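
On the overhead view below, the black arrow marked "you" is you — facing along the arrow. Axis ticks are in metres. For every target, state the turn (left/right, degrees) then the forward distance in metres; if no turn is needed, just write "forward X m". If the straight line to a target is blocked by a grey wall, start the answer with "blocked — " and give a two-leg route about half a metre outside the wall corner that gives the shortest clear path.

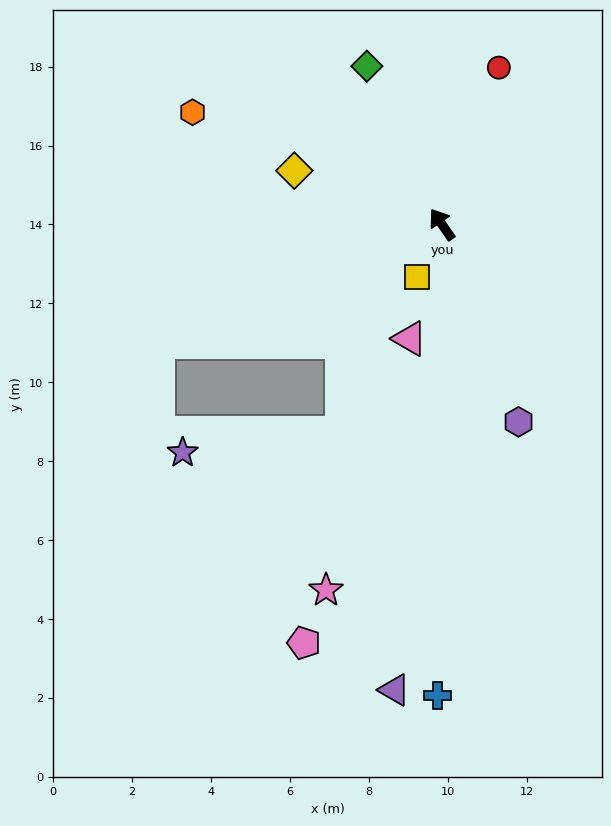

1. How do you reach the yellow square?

turn left 120°, forward 1.5 m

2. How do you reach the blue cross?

turn left 145°, forward 11.9 m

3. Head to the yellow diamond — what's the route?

turn left 35°, forward 4.0 m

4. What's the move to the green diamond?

turn right 9°, forward 4.4 m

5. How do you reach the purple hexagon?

turn left 167°, forward 5.4 m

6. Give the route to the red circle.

turn right 55°, forward 4.2 m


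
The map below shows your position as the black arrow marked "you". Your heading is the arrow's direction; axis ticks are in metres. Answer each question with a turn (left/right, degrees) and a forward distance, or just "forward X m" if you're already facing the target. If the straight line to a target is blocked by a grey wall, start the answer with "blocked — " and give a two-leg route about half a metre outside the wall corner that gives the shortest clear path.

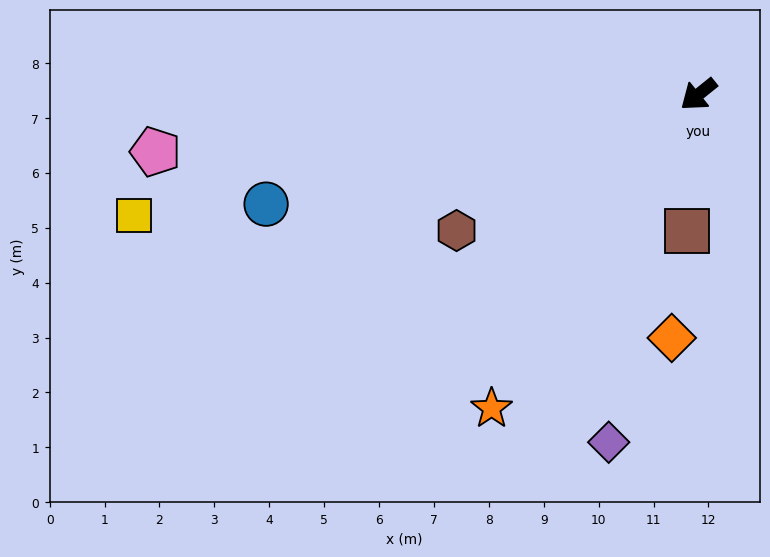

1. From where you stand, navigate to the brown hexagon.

turn right 10°, forward 5.1 m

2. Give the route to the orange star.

turn left 18°, forward 6.8 m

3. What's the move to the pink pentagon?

turn right 33°, forward 9.9 m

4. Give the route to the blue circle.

turn right 25°, forward 8.1 m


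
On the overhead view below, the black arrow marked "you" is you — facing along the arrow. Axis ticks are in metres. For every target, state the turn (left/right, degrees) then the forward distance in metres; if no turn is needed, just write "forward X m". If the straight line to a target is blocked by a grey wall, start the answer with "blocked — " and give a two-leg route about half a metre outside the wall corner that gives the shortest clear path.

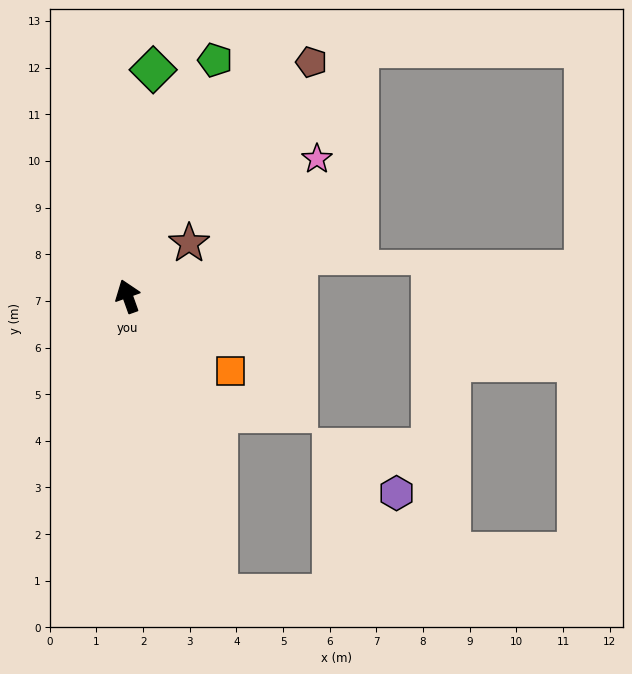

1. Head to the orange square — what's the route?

turn right 146°, forward 2.7 m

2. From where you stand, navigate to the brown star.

turn right 69°, forward 1.7 m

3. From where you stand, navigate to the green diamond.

turn right 26°, forward 4.9 m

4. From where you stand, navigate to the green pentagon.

turn right 40°, forward 5.4 m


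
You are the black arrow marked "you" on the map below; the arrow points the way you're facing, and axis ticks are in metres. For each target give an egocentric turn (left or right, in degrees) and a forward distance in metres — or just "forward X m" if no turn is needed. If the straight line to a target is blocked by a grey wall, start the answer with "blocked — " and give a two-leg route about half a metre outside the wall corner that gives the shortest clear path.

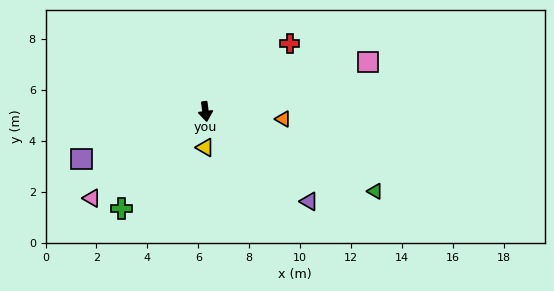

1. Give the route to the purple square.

turn right 76°, forward 5.2 m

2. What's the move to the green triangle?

turn left 57°, forward 7.4 m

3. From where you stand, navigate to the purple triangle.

turn left 42°, forward 5.4 m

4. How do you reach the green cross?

turn right 48°, forward 5.0 m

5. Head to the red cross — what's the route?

turn left 122°, forward 4.3 m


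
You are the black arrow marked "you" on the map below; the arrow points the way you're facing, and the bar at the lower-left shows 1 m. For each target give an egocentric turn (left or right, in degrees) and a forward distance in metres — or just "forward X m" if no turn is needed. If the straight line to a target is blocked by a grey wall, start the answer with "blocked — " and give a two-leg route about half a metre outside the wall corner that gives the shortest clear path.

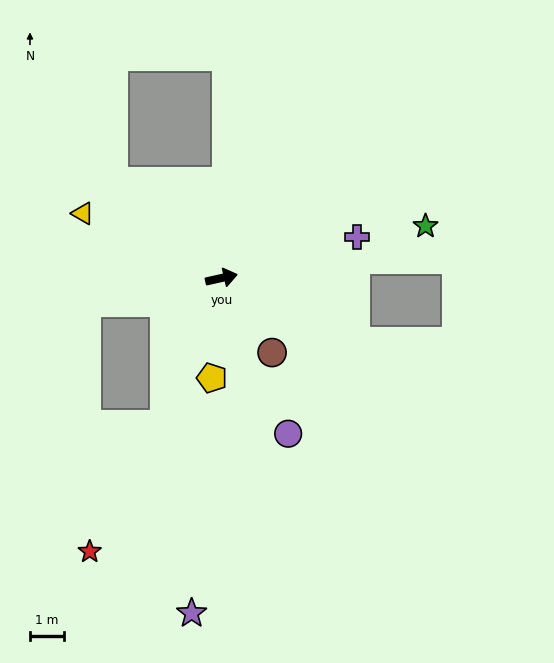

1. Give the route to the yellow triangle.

turn left 142°, forward 4.5 m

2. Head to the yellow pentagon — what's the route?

turn right 108°, forward 3.0 m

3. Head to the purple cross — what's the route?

turn left 4°, forward 4.2 m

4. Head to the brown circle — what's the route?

turn right 68°, forward 2.7 m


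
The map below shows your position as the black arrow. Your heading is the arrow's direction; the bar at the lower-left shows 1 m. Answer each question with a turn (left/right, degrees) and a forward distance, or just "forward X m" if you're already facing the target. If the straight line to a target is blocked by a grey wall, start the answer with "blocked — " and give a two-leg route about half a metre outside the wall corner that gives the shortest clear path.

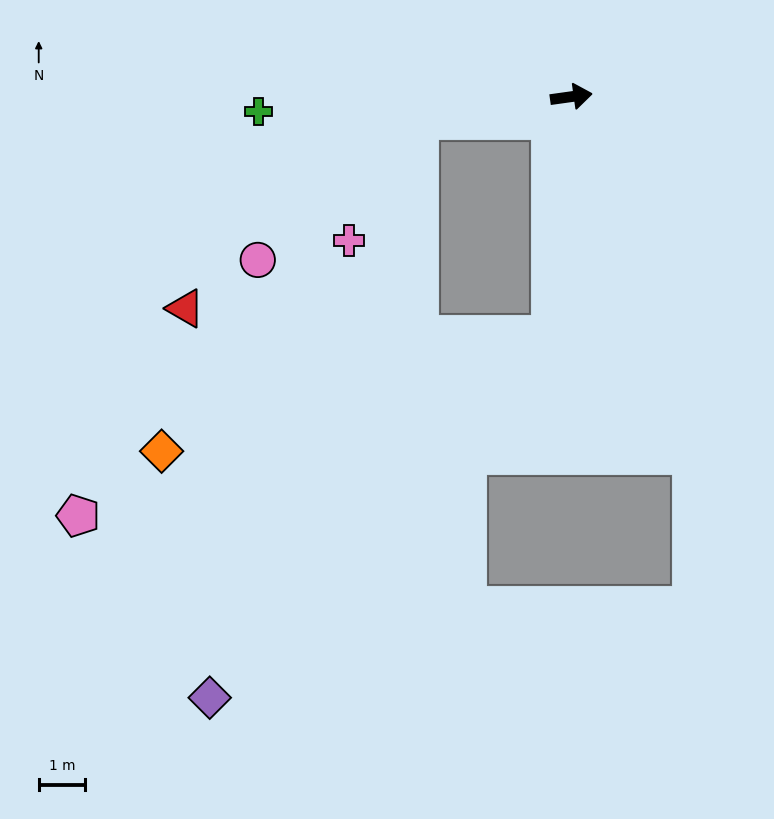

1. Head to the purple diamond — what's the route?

blocked — turn right 103°, forward 5.2 m, then turn right 38°, forward 10.8 m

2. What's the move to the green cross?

turn left 175°, forward 6.8 m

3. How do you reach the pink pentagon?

blocked — turn right 103°, forward 5.2 m, then turn right 64°, forward 10.9 m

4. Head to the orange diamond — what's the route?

blocked — turn right 103°, forward 5.2 m, then turn right 68°, forward 8.8 m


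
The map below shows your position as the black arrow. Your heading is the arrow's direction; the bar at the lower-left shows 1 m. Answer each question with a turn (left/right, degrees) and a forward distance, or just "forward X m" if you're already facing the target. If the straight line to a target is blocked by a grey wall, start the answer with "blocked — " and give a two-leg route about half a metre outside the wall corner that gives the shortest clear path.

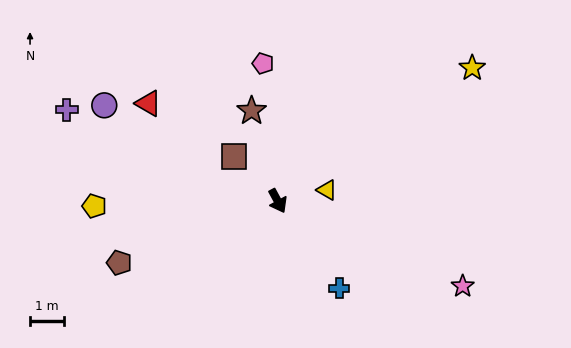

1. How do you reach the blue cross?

turn left 7°, forward 3.2 m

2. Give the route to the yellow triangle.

turn left 74°, forward 1.5 m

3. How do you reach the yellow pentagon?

turn right 117°, forward 5.4 m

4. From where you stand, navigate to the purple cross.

turn right 142°, forward 6.8 m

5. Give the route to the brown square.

turn right 164°, forward 1.8 m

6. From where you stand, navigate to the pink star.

turn left 37°, forward 6.0 m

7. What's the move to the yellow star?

turn left 96°, forward 7.0 m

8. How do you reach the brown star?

turn left 168°, forward 2.8 m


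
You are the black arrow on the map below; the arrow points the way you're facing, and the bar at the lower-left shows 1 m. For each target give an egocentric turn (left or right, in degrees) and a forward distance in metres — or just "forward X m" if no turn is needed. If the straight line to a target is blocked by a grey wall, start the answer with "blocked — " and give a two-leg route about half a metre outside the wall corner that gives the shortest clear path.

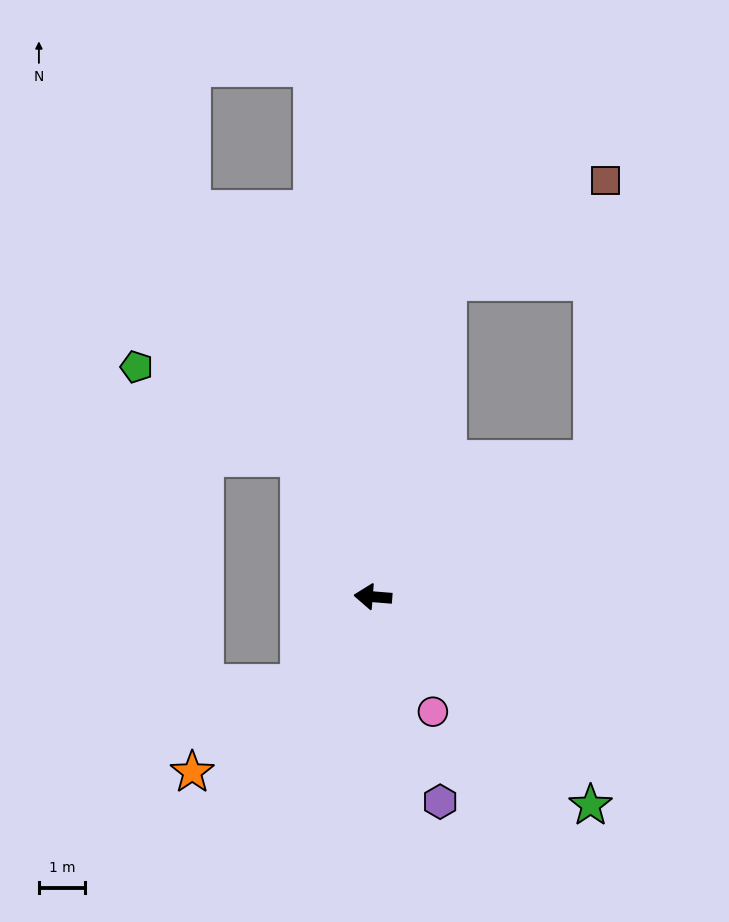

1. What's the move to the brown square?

blocked — turn right 99°, forward 7.0 m, then turn right 44°, forward 4.0 m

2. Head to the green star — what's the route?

turn left 141°, forward 6.5 m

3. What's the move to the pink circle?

turn left 122°, forward 2.8 m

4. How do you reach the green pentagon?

blocked — turn right 58°, forward 3.4 m, then turn left 34°, forward 4.0 m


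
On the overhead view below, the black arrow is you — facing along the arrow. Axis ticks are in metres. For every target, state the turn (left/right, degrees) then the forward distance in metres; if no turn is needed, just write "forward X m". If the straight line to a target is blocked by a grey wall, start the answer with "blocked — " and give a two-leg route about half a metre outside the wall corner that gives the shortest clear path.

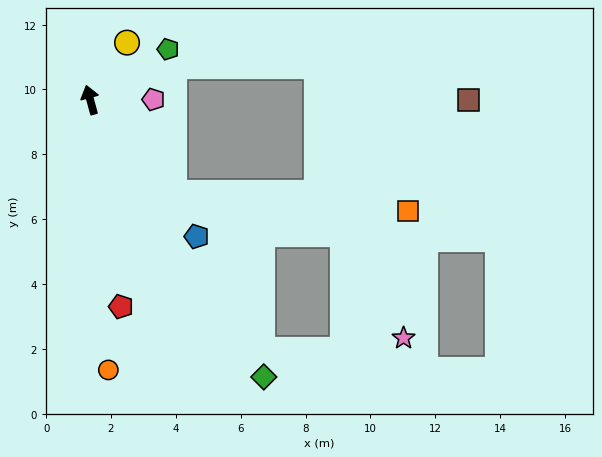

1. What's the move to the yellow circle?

turn right 48°, forward 2.1 m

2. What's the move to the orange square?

blocked — turn right 153°, forward 3.9 m, then turn left 44°, forward 7.2 m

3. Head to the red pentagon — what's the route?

turn left 173°, forward 6.4 m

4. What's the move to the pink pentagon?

turn right 105°, forward 2.0 m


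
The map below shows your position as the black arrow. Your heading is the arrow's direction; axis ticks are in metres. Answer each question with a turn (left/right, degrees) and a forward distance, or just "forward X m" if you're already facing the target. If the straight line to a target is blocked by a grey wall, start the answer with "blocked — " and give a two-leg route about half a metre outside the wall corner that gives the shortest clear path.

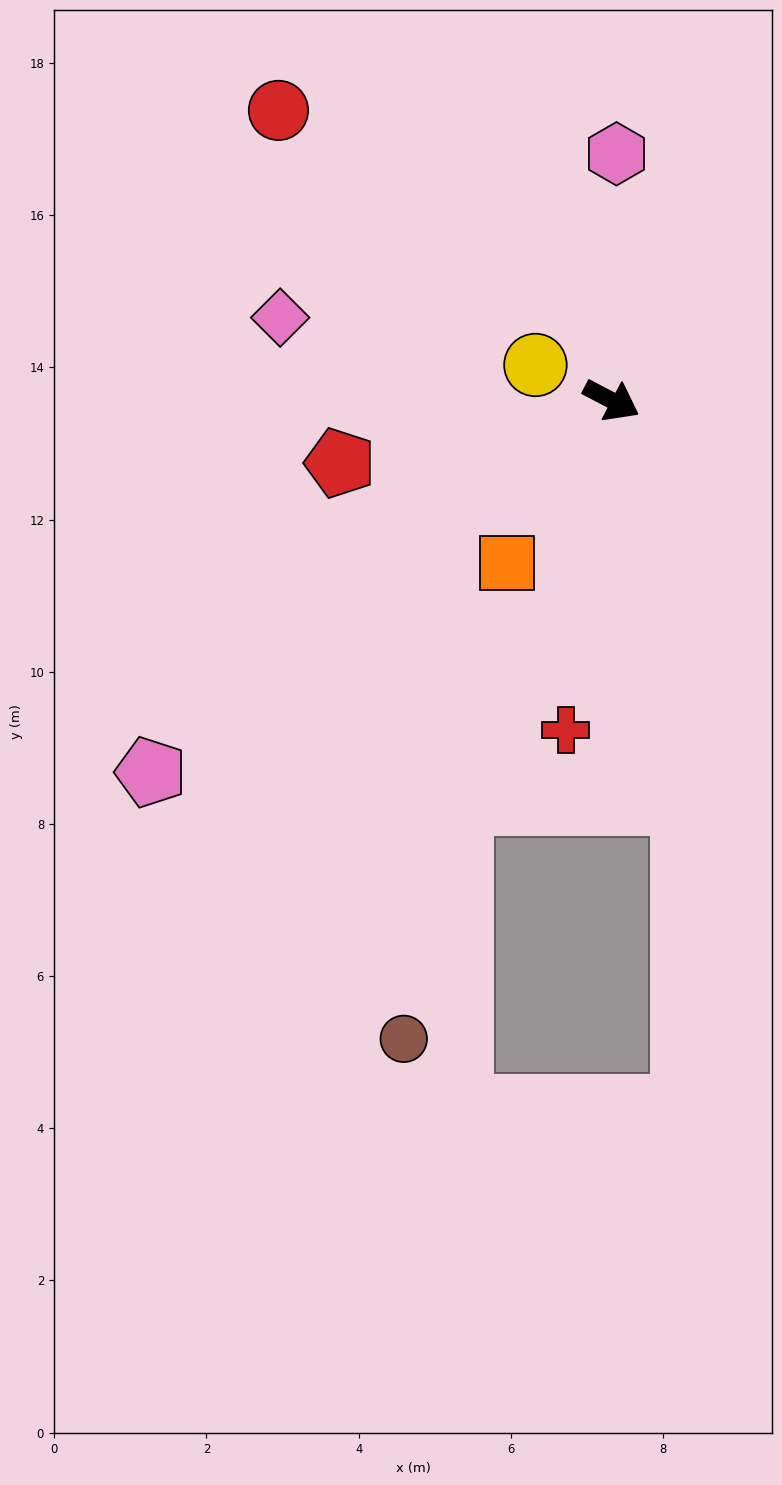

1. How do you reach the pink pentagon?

turn right 113°, forward 7.8 m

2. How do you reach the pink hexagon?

turn left 117°, forward 3.2 m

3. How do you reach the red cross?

turn right 70°, forward 4.4 m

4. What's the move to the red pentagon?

turn right 139°, forward 3.7 m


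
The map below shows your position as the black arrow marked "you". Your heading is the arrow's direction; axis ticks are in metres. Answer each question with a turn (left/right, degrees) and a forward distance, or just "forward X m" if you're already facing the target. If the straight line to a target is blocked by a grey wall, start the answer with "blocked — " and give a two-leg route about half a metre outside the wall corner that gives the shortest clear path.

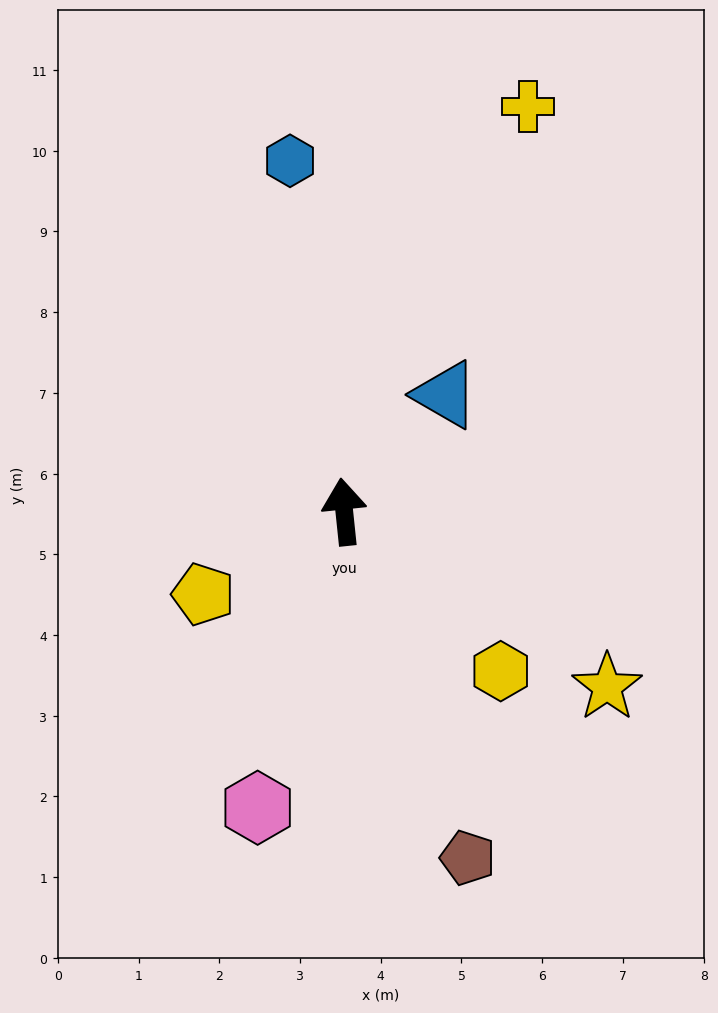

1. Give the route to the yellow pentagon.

turn left 114°, forward 2.0 m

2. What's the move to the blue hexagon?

turn left 3°, forward 4.4 m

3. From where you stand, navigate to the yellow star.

turn right 130°, forward 3.9 m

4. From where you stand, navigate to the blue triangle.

turn right 47°, forward 1.9 m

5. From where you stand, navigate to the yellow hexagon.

turn right 141°, forward 2.8 m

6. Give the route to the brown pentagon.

turn right 166°, forward 4.6 m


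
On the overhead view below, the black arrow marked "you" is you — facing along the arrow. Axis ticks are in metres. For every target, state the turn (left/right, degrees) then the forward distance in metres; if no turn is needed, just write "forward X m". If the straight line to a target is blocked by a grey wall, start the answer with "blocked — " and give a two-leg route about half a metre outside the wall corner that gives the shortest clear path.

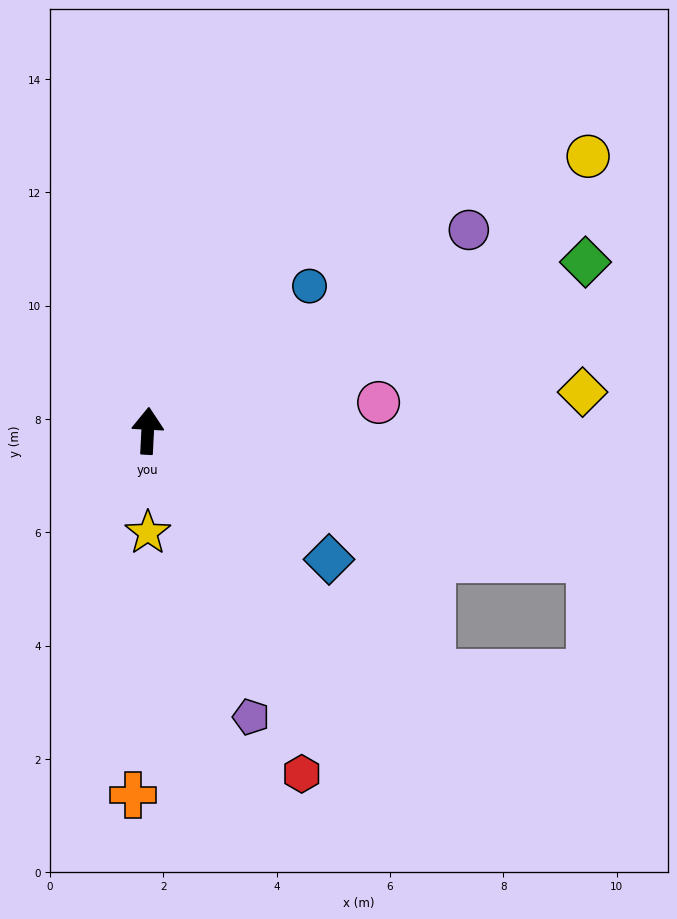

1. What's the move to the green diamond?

turn right 66°, forward 8.3 m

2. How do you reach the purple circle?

turn right 55°, forward 6.7 m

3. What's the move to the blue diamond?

turn right 122°, forward 3.9 m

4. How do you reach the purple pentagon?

turn right 157°, forward 5.4 m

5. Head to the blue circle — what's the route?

turn right 45°, forward 3.8 m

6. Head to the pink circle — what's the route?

turn right 80°, forward 4.1 m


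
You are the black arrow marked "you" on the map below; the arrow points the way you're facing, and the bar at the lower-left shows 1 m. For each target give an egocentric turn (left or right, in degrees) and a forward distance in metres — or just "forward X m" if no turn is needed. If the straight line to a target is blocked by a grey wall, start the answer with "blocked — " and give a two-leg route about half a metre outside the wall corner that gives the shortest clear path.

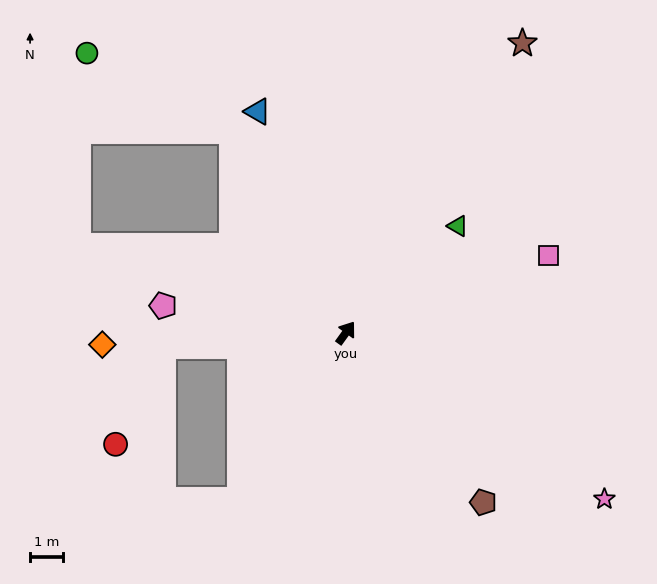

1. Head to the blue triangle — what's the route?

turn left 58°, forward 7.3 m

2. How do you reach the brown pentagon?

turn right 105°, forward 6.7 m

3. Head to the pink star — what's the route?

turn right 87°, forward 9.4 m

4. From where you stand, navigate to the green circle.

blocked — turn left 65°, forward 7.1 m, then turn left 33°, forward 5.1 m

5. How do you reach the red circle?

blocked — turn left 130°, forward 5.6 m, then turn left 60°, forward 3.4 m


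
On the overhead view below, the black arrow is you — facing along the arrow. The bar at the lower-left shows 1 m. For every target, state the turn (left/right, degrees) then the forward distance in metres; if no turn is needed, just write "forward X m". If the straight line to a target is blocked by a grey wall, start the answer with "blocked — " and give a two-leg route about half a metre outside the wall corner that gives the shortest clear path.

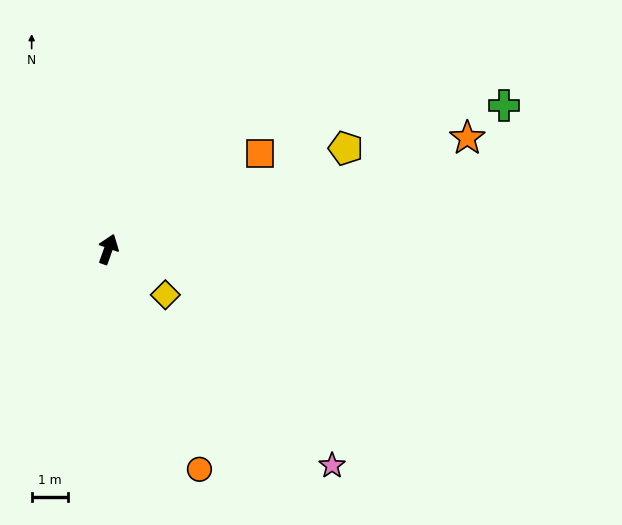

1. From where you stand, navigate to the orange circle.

turn right 138°, forward 6.5 m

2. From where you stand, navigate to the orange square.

turn right 38°, forward 4.9 m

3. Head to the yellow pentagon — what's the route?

turn right 47°, forward 7.1 m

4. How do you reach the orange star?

turn right 53°, forward 10.3 m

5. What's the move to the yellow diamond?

turn right 109°, forward 2.0 m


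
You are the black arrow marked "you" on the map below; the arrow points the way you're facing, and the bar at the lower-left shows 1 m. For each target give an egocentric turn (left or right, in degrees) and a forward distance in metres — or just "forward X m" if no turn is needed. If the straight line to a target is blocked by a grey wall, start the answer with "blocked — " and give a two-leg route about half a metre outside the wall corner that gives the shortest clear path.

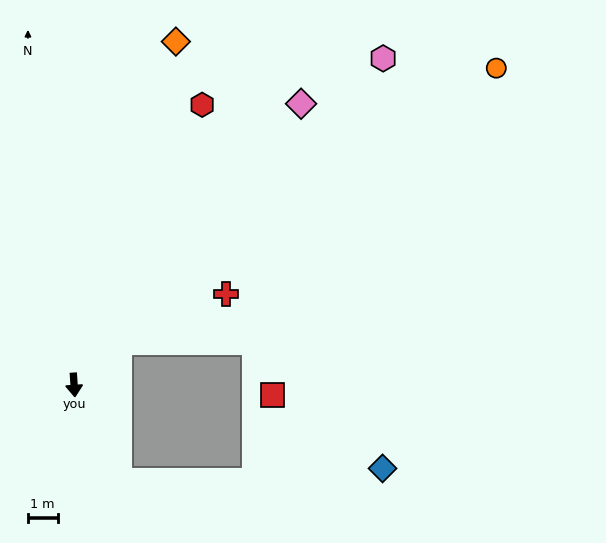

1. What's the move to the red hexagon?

turn left 152°, forward 10.4 m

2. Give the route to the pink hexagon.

turn left 133°, forward 15.2 m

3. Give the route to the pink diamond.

turn left 137°, forward 12.2 m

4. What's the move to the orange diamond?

turn left 160°, forward 12.1 m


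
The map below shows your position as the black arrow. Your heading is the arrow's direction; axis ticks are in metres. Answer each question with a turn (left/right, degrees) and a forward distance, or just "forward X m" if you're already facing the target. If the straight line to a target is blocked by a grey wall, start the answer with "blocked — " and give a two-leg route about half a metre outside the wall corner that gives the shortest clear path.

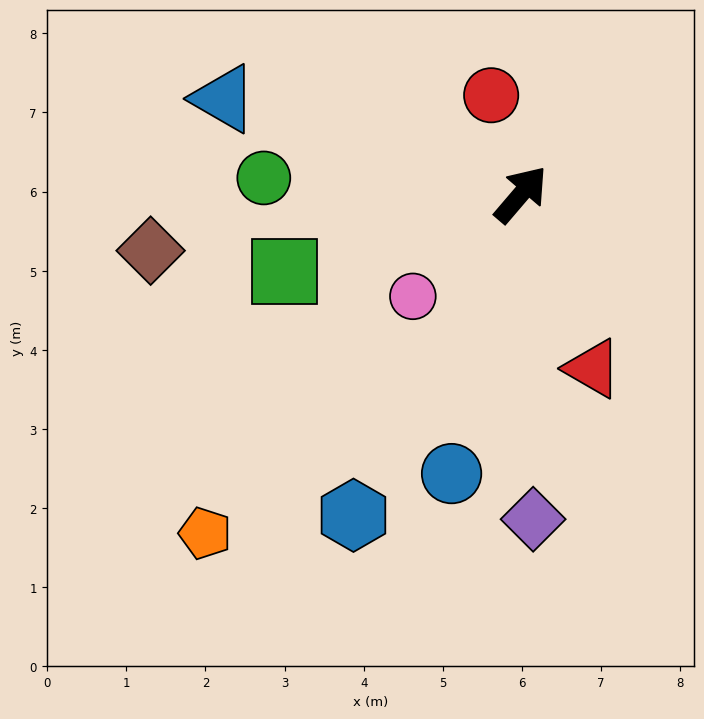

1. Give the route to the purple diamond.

turn right 137°, forward 4.1 m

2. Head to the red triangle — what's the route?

turn right 117°, forward 2.4 m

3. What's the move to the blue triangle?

turn left 113°, forward 3.9 m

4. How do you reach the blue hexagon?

turn right 167°, forward 4.6 m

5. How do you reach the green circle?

turn left 127°, forward 3.3 m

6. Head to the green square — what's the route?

turn left 149°, forward 3.1 m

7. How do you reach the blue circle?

turn right 153°, forward 3.6 m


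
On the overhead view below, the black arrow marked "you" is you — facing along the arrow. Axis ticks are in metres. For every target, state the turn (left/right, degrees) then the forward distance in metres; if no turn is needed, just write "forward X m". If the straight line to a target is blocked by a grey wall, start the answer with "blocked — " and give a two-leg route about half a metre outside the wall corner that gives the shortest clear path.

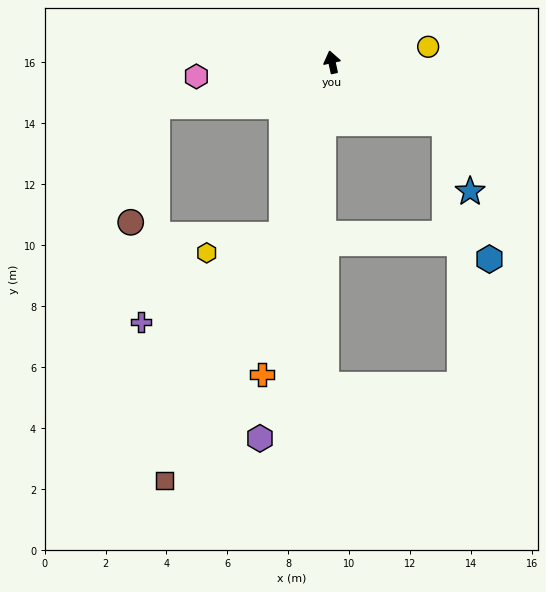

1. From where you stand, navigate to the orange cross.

turn left 155°, forward 10.5 m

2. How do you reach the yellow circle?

turn right 93°, forward 3.2 m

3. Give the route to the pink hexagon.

turn left 84°, forward 4.5 m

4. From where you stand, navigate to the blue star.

blocked — turn right 131°, forward 4.2 m, then turn right 41°, forward 2.4 m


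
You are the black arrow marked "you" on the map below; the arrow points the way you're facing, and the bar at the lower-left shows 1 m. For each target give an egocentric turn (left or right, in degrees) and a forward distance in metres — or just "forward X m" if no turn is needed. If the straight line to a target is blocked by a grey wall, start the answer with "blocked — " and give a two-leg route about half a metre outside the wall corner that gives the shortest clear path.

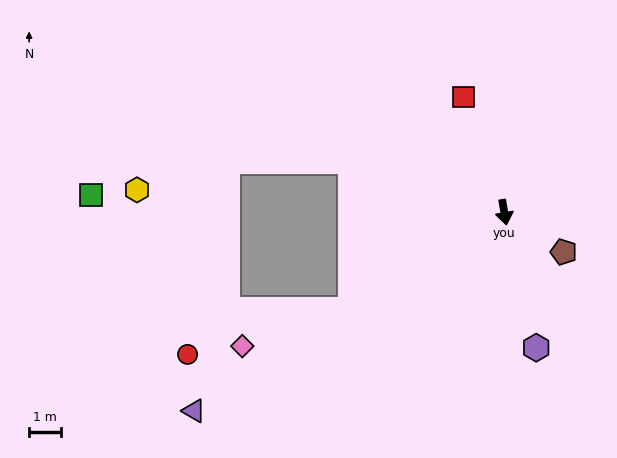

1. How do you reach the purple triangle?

turn right 67°, forward 11.5 m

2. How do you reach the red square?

turn right 170°, forward 3.8 m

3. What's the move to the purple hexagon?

turn left 4°, forward 4.3 m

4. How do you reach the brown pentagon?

turn left 46°, forward 2.2 m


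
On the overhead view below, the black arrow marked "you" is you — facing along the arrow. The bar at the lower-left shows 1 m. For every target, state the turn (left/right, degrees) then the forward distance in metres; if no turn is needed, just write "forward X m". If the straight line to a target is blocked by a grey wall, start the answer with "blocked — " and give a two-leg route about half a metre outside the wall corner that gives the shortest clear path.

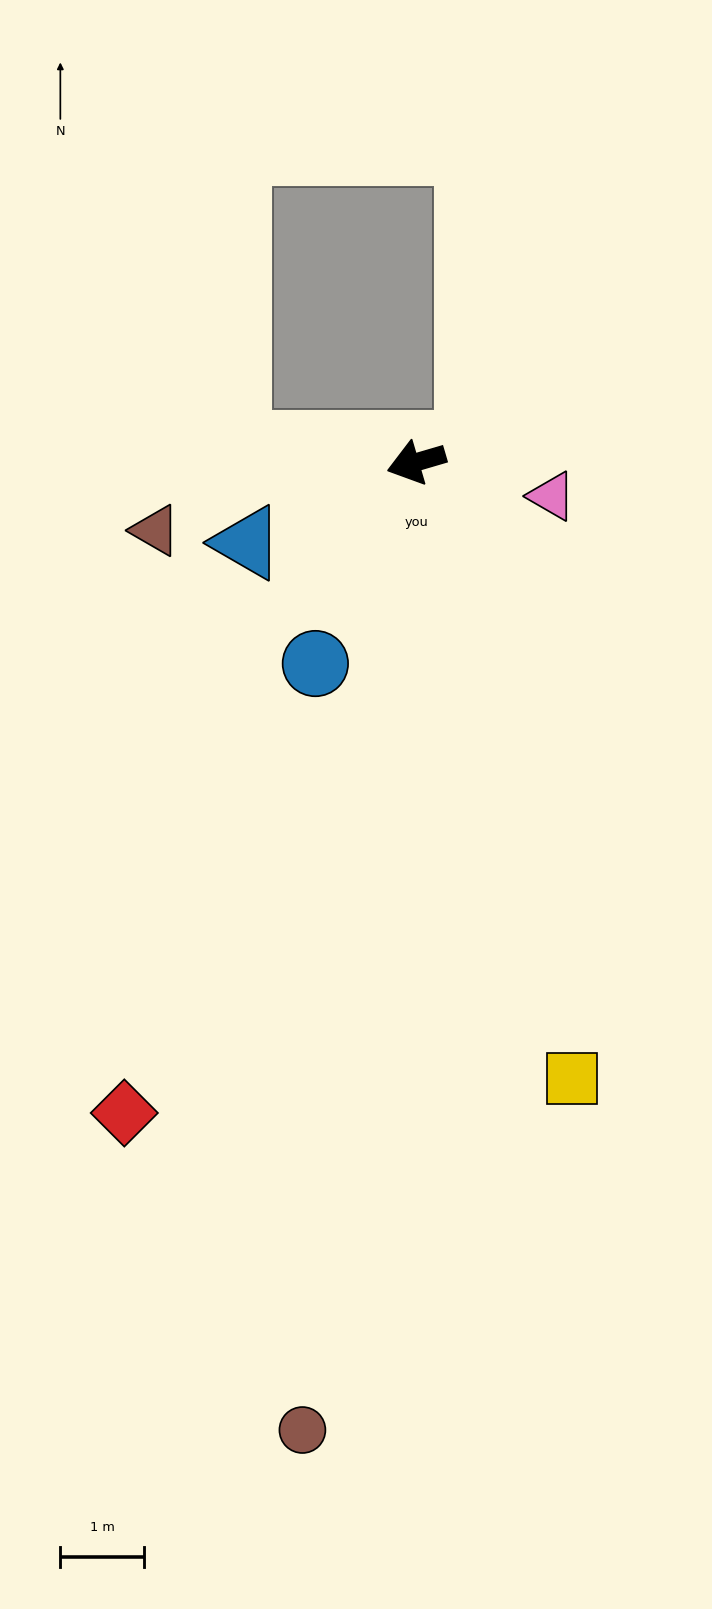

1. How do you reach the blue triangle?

turn left 9°, forward 2.2 m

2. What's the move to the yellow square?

turn left 88°, forward 7.6 m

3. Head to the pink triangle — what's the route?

turn left 150°, forward 1.7 m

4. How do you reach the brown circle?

turn left 67°, forward 11.7 m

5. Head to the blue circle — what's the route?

turn left 47°, forward 2.7 m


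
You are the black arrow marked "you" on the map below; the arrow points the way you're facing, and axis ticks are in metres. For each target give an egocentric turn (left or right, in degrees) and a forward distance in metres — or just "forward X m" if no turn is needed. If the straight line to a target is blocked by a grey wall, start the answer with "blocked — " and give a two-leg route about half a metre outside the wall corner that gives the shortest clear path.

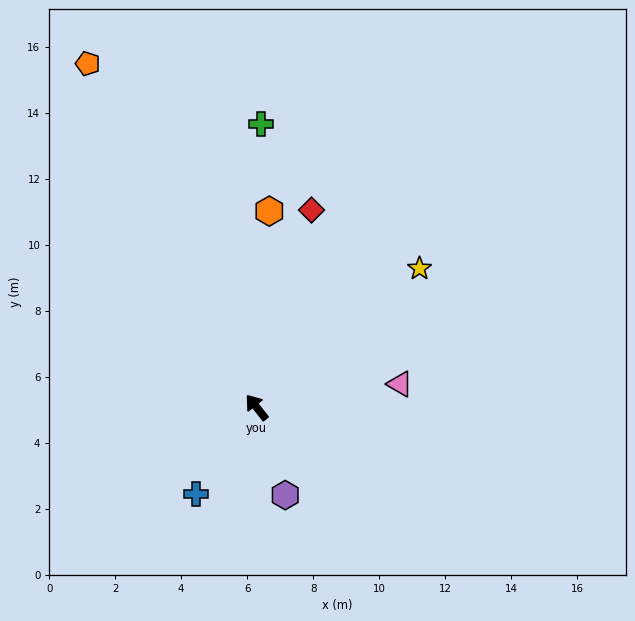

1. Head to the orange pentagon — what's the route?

turn right 12°, forward 11.6 m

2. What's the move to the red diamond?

turn right 54°, forward 6.2 m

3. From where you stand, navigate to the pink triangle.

turn right 119°, forward 4.4 m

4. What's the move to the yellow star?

turn right 88°, forward 6.5 m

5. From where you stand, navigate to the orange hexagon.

turn right 42°, forward 6.0 m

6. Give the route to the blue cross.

turn left 107°, forward 3.2 m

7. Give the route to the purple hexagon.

turn left 160°, forward 2.8 m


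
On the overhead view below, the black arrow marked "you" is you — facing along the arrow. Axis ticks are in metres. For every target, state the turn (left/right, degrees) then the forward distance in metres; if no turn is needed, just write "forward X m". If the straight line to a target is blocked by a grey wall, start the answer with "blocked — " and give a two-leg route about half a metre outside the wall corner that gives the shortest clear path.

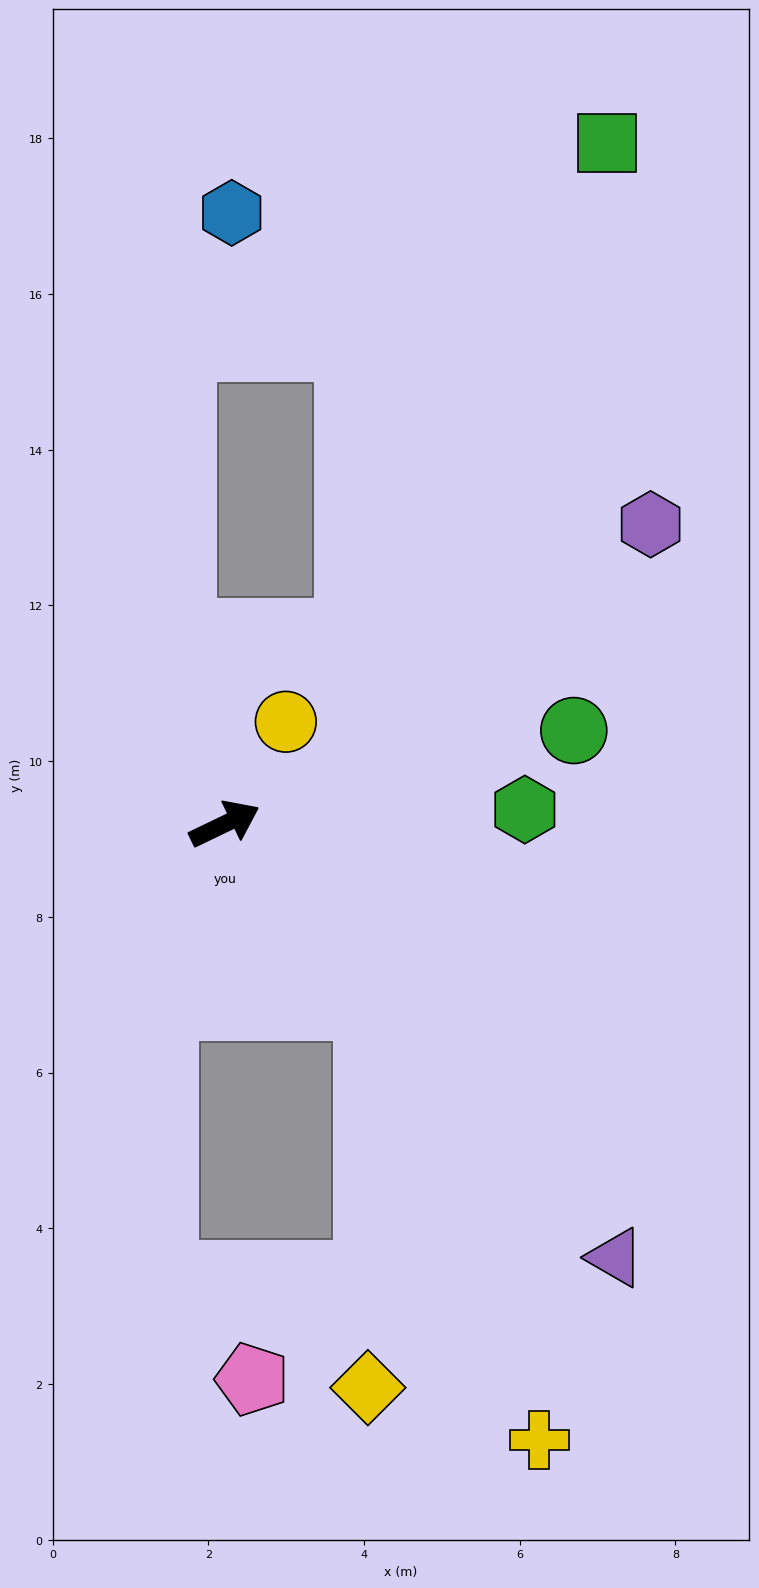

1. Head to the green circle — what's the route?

turn right 11°, forward 4.6 m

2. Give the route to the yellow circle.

turn left 33°, forward 1.5 m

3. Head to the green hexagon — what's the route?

turn right 23°, forward 3.9 m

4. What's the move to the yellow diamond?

blocked — turn right 78°, forward 3.0 m, then turn right 38°, forward 4.9 m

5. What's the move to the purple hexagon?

turn left 9°, forward 6.7 m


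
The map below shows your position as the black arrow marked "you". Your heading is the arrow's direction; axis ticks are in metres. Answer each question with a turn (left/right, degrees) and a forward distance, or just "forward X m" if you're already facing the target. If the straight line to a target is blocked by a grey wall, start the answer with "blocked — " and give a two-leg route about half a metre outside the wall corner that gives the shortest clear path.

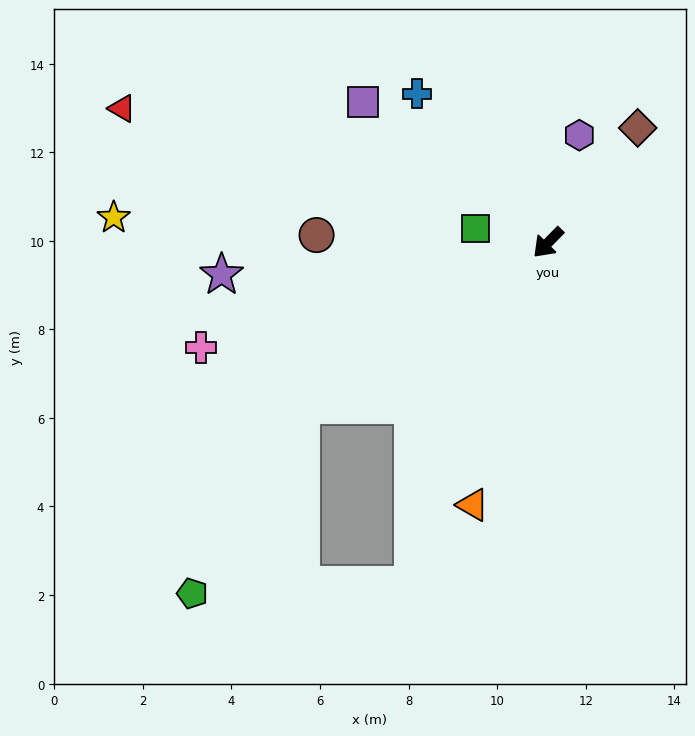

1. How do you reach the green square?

turn right 56°, forward 1.7 m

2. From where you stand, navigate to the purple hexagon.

turn right 152°, forward 2.5 m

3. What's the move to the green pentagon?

blocked — turn right 12°, forward 6.7 m, then turn left 26°, forward 4.9 m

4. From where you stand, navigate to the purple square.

turn right 83°, forward 5.2 m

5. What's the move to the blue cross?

turn right 94°, forward 4.5 m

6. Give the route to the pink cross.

turn right 29°, forward 8.2 m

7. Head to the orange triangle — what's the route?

turn left 28°, forward 6.2 m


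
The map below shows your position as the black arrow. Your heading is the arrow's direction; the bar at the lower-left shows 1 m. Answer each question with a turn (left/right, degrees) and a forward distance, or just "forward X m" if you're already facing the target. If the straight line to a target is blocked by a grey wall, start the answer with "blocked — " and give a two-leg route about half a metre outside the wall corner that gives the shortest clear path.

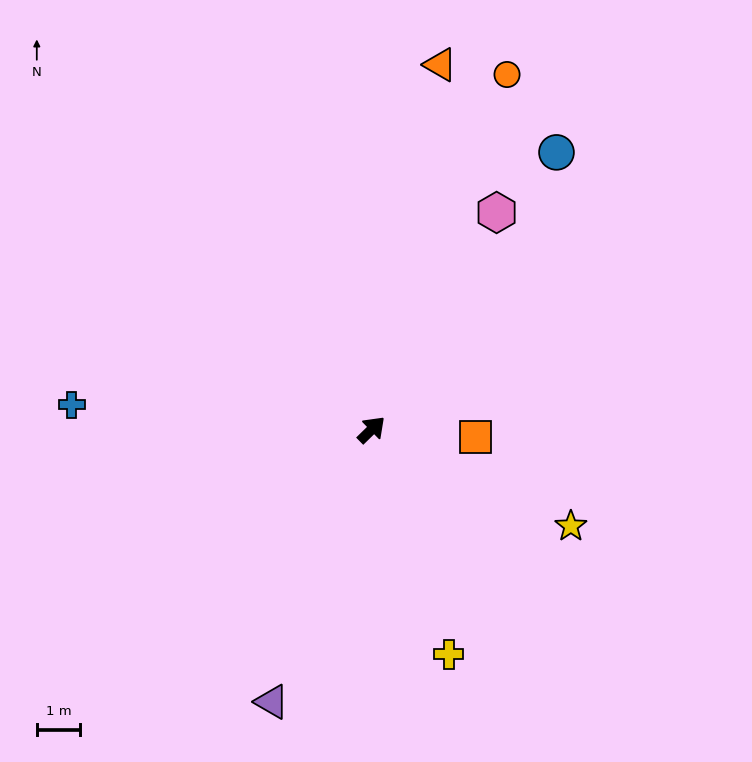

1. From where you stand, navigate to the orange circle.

turn left 25°, forward 8.7 m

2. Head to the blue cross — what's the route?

turn left 131°, forward 6.9 m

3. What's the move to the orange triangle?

turn left 35°, forward 8.5 m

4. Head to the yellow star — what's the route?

turn right 70°, forward 5.1 m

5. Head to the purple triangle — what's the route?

turn right 154°, forward 6.6 m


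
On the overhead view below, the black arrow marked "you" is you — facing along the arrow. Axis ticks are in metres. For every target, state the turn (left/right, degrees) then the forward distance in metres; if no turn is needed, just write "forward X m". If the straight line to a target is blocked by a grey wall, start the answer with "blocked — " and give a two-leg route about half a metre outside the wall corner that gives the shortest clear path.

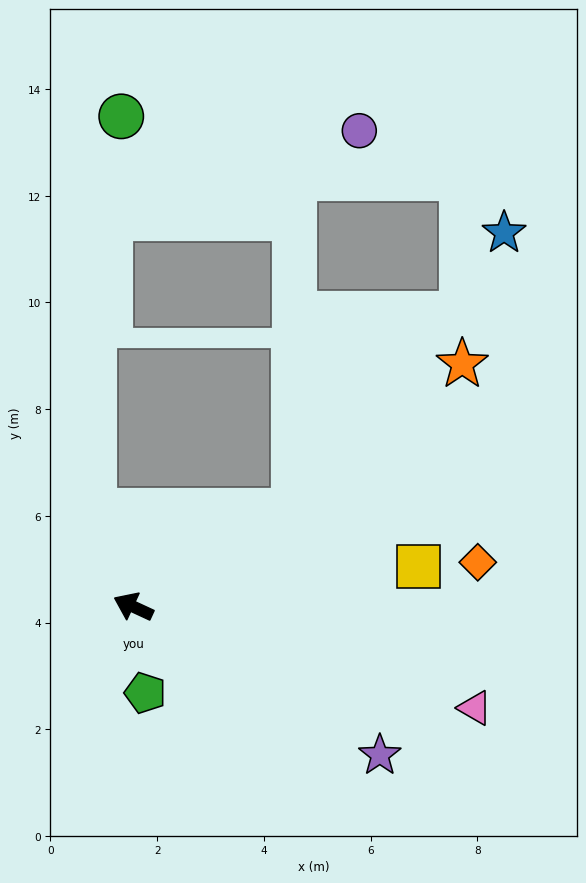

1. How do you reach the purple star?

turn left 174°, forward 5.4 m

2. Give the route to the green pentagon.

turn left 123°, forward 1.6 m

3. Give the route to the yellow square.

turn right 147°, forward 5.4 m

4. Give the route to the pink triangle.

turn right 172°, forward 6.7 m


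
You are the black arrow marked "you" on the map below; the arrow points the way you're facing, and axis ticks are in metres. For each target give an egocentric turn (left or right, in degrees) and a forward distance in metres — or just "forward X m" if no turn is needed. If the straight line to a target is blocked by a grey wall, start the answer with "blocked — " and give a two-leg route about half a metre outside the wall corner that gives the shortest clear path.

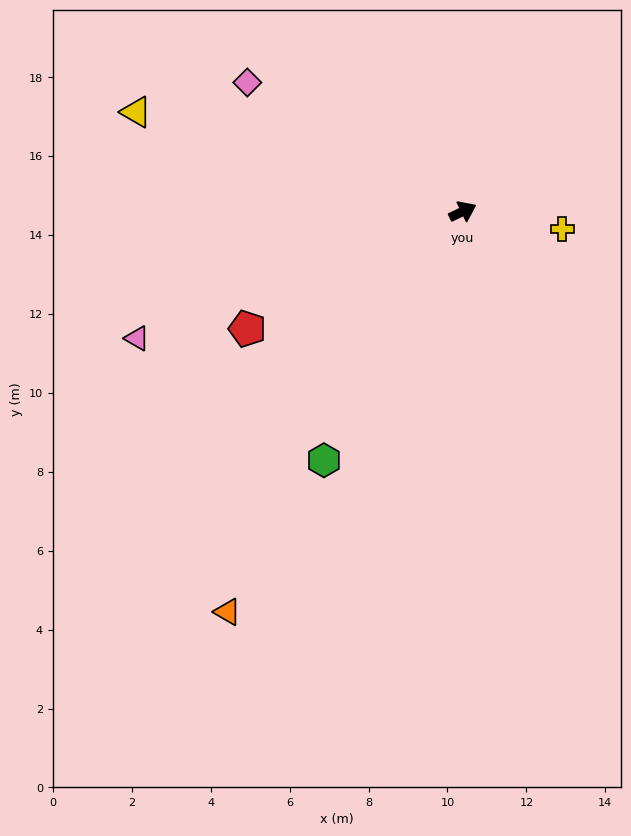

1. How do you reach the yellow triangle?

turn left 137°, forward 8.7 m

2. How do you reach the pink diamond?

turn left 123°, forward 6.4 m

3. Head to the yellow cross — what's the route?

turn right 36°, forward 2.6 m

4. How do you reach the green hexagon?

turn right 145°, forward 7.2 m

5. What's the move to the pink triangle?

turn left 176°, forward 8.9 m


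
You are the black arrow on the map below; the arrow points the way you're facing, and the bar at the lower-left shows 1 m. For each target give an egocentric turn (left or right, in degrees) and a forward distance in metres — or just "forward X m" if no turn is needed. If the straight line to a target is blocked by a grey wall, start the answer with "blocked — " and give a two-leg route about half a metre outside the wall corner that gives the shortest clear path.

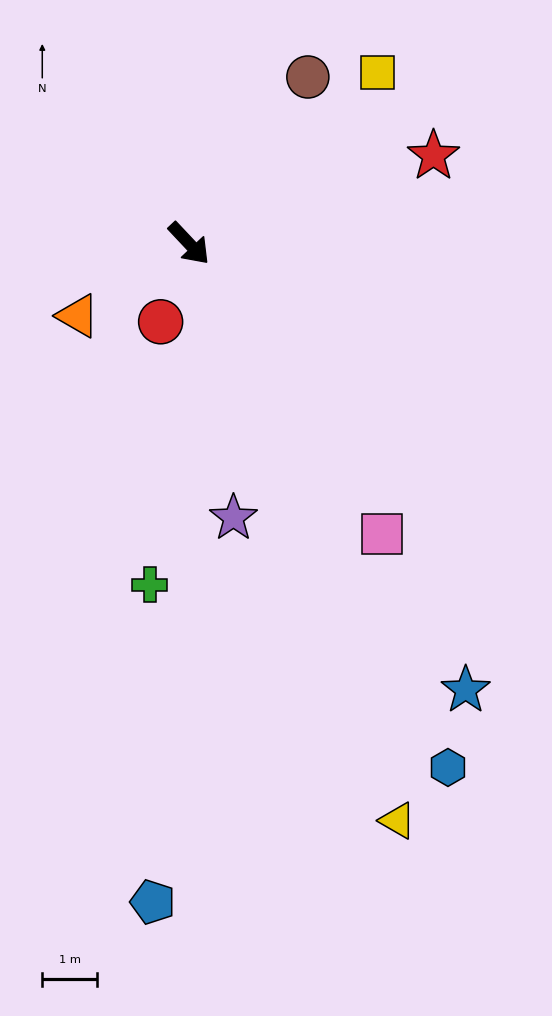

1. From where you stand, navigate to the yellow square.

turn left 89°, forward 4.6 m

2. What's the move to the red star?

turn left 67°, forward 4.7 m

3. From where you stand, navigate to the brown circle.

turn left 101°, forward 3.7 m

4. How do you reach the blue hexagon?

turn right 17°, forward 10.6 m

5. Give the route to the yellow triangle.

turn right 23°, forward 11.1 m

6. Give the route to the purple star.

turn right 34°, forward 5.0 m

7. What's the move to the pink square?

turn right 10°, forward 6.3 m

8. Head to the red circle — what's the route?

turn right 63°, forward 1.5 m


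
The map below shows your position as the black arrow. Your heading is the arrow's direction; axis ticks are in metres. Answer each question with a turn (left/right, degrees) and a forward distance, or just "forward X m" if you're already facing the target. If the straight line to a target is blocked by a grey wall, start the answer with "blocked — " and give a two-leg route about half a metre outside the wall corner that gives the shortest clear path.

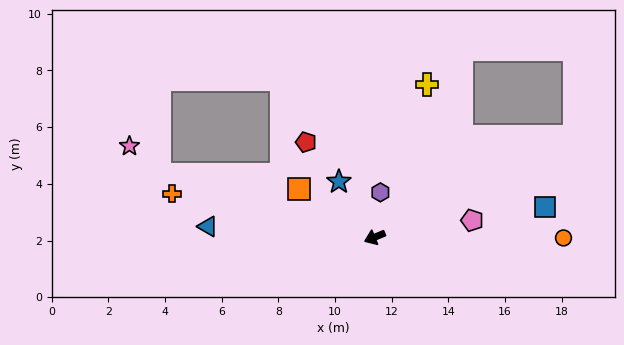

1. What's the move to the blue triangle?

turn right 26°, forward 5.9 m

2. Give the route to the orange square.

turn right 55°, forward 3.2 m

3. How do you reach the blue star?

turn right 80°, forward 2.3 m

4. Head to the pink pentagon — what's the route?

turn left 167°, forward 3.5 m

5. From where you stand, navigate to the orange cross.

turn right 35°, forward 7.3 m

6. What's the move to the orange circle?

turn left 157°, forward 6.7 m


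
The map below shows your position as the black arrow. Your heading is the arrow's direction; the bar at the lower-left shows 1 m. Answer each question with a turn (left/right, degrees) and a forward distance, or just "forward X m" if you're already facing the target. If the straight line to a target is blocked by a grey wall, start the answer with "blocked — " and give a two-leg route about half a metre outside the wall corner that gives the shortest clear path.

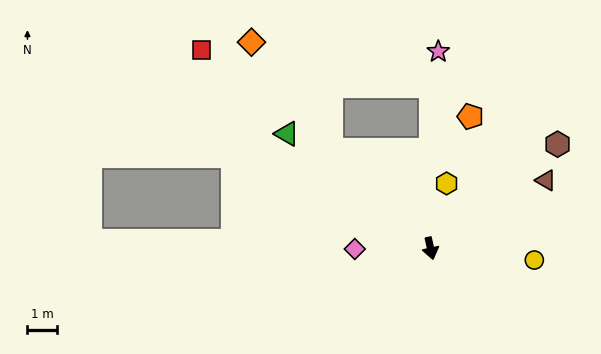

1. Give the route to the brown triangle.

turn left 108°, forward 4.5 m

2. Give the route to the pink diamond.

turn right 102°, forward 2.5 m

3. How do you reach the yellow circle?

turn left 71°, forward 3.5 m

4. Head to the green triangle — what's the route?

turn right 141°, forward 6.1 m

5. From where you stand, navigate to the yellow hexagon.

turn left 154°, forward 2.2 m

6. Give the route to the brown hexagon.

turn left 117°, forward 5.5 m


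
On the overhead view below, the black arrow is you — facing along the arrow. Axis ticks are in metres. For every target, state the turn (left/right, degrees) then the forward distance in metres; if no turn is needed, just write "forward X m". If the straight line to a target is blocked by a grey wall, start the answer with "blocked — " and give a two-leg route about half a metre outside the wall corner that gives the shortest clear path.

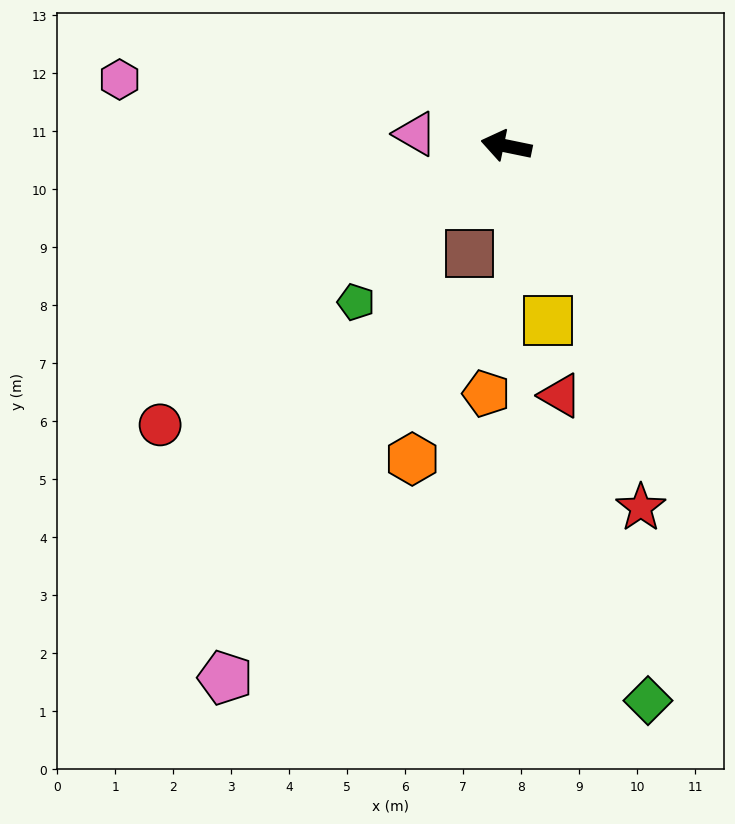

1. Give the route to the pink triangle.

turn left 4°, forward 1.6 m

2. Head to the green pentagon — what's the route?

turn left 58°, forward 3.7 m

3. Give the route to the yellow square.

turn left 115°, forward 3.1 m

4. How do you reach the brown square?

turn left 83°, forward 2.0 m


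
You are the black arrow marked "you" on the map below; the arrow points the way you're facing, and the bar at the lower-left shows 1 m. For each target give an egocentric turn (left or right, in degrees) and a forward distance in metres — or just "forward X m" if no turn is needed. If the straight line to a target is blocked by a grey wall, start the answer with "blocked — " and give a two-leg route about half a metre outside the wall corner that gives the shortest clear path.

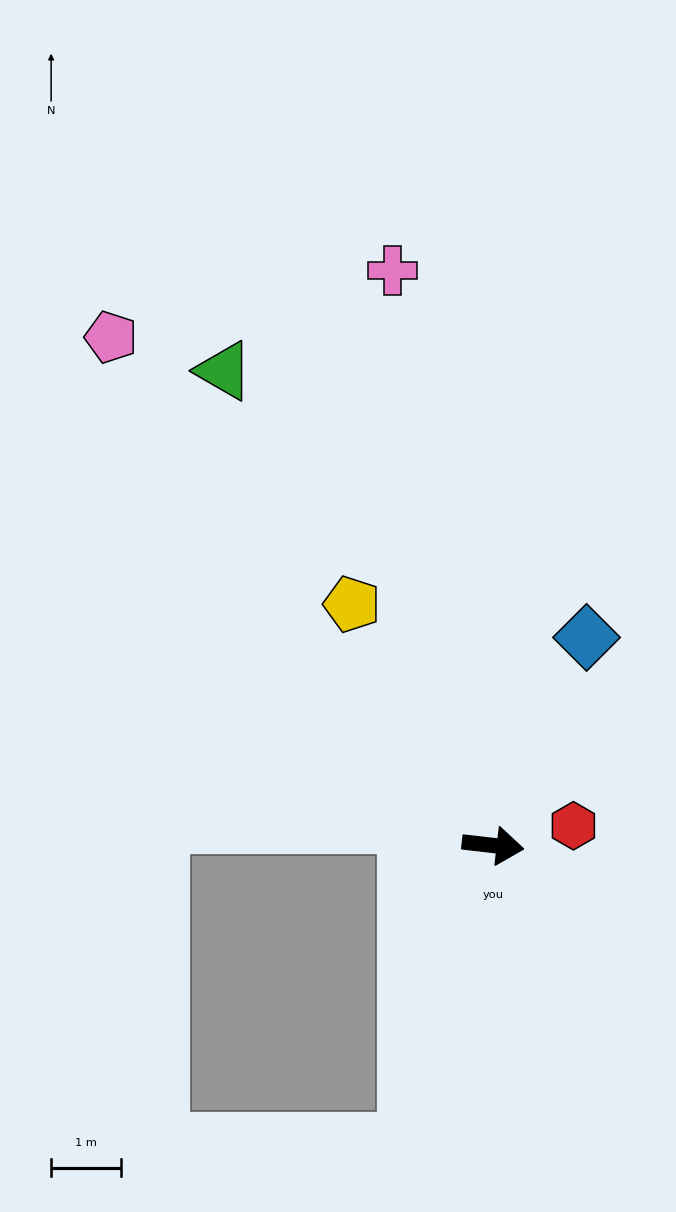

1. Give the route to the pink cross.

turn left 106°, forward 8.3 m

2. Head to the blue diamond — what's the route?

turn left 72°, forward 3.3 m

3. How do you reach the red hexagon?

turn left 20°, forward 1.2 m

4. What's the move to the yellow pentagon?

turn left 127°, forward 4.0 m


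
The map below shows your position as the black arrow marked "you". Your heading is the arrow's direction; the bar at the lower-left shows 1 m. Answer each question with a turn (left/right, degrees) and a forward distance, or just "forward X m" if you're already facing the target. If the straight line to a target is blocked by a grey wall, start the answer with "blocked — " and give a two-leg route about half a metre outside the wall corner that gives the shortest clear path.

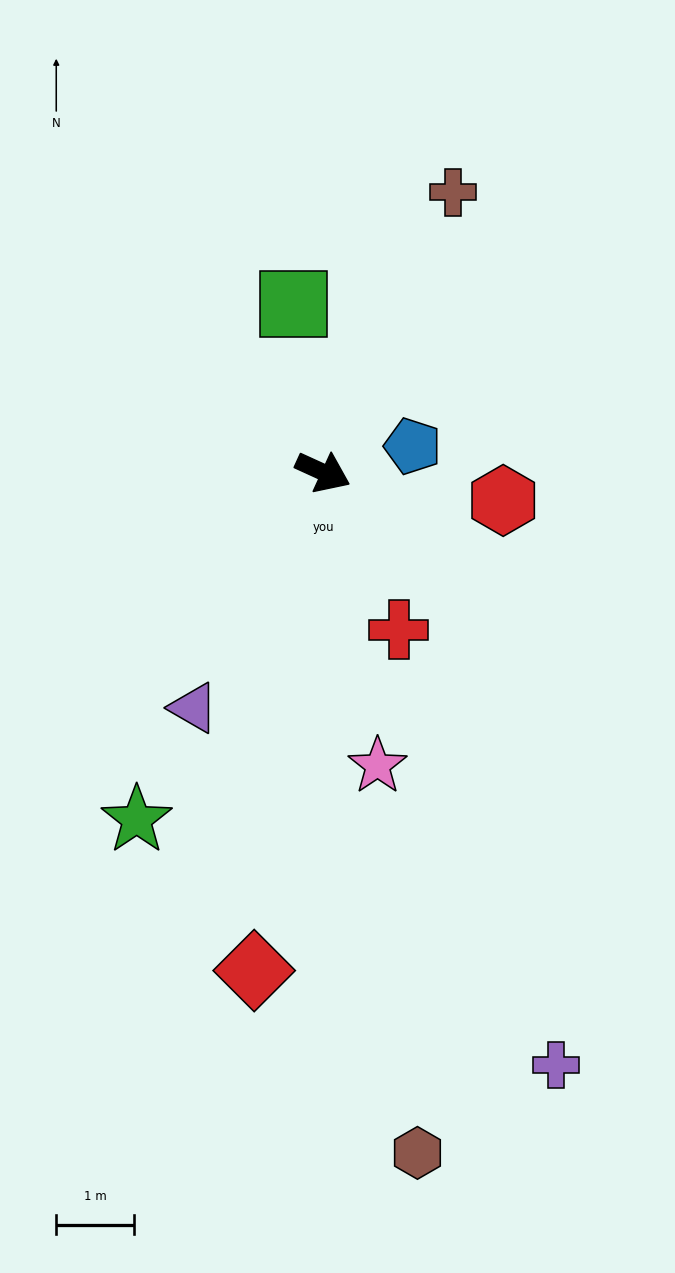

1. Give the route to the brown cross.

turn left 90°, forward 4.0 m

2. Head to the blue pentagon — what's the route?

turn left 41°, forward 1.2 m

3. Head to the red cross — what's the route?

turn right 40°, forward 2.2 m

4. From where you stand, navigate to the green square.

turn left 124°, forward 2.2 m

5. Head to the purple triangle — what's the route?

turn right 94°, forward 3.4 m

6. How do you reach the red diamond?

turn right 73°, forward 6.4 m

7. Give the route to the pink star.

turn right 55°, forward 3.8 m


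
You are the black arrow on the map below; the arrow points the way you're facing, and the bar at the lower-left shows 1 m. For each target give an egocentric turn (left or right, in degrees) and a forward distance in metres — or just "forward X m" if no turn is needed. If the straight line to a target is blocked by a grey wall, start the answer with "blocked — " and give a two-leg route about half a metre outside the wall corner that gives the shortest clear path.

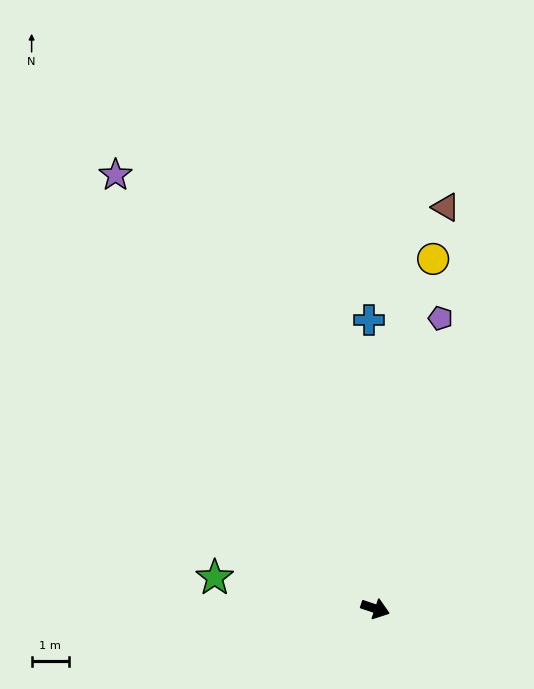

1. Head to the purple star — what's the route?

turn left 139°, forward 13.5 m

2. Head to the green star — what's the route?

turn right 172°, forward 4.4 m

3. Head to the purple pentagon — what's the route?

turn left 96°, forward 7.9 m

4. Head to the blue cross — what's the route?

turn left 110°, forward 7.7 m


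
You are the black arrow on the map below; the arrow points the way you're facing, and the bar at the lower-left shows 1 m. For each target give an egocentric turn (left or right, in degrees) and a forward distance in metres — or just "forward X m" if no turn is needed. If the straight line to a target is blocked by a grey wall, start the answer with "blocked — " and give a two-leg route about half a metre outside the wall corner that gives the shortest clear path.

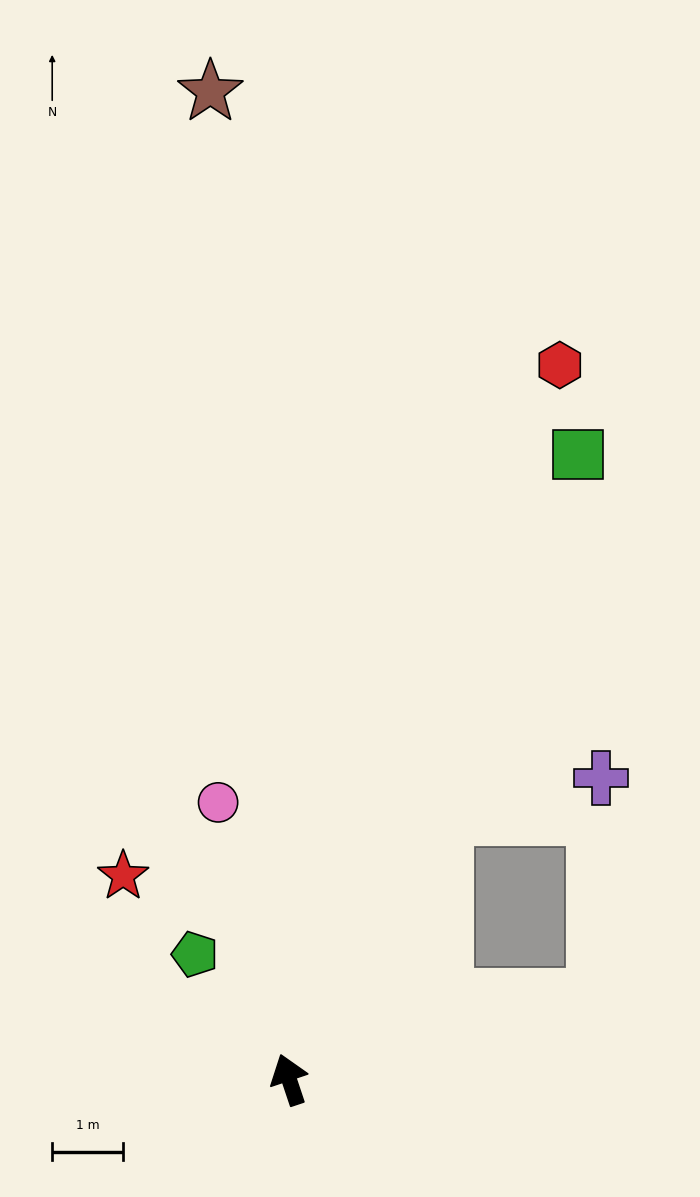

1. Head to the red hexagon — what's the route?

turn right 39°, forward 10.8 m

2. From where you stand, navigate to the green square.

turn right 43°, forward 9.7 m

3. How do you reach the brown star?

turn right 14°, forward 14.0 m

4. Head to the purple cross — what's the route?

blocked — turn right 49°, forward 4.3 m, then turn right 46°, forward 2.3 m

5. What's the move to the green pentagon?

turn left 18°, forward 2.2 m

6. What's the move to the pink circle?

turn right 4°, forward 4.0 m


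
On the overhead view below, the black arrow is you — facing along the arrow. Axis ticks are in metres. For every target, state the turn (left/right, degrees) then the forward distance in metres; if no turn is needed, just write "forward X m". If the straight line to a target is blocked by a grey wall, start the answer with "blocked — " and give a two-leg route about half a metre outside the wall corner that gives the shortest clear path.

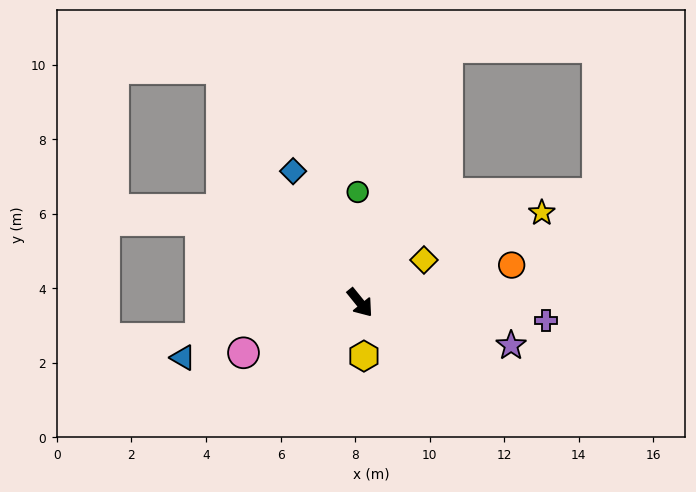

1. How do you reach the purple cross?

turn left 45°, forward 5.0 m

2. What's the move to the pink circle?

turn right 106°, forward 3.4 m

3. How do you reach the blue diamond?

turn left 168°, forward 4.0 m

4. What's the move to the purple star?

turn left 35°, forward 4.2 m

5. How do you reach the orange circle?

turn left 65°, forward 4.2 m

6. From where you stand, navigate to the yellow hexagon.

turn right 35°, forward 1.4 m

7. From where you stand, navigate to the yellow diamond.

turn left 85°, forward 2.1 m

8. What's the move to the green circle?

turn left 142°, forward 3.0 m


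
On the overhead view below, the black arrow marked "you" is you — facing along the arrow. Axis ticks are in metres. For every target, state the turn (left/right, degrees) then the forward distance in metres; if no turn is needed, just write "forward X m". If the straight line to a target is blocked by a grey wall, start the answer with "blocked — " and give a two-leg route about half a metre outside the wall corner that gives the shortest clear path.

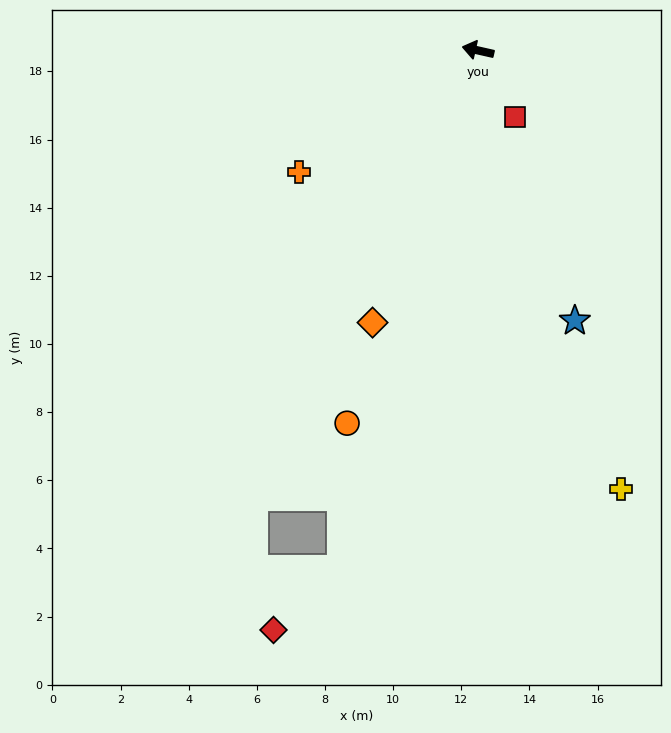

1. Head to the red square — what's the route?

turn left 132°, forward 2.2 m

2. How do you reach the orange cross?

turn left 47°, forward 6.4 m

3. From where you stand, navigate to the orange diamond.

turn left 82°, forward 8.6 m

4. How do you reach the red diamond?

blocked — turn left 88°, forward 15.7 m, then turn right 33°, forward 2.7 m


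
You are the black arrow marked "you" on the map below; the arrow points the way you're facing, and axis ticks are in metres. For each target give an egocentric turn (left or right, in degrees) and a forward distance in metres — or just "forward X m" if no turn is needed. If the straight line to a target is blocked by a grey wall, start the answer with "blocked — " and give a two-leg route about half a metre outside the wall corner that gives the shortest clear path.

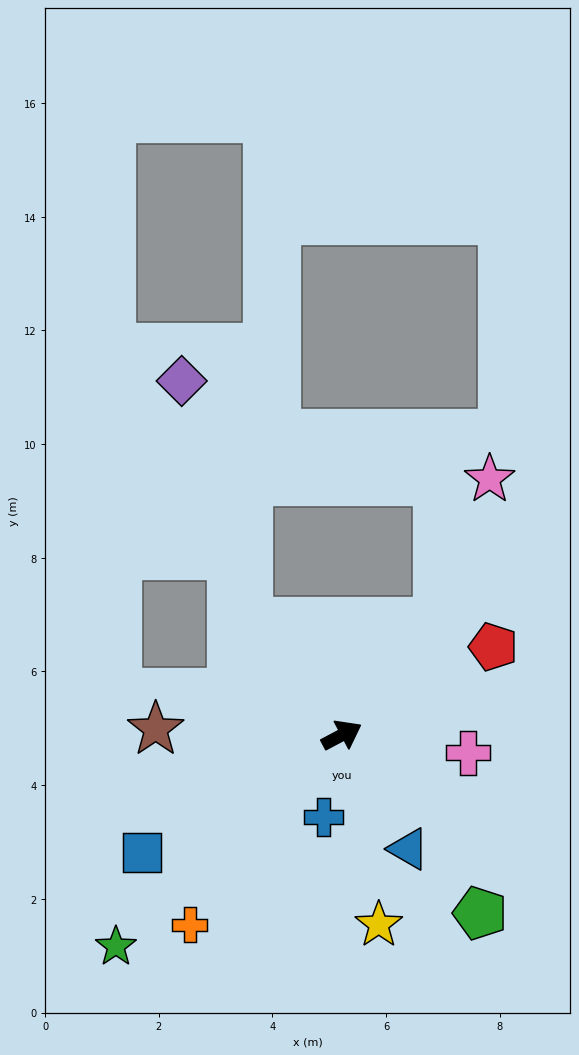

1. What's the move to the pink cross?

turn right 36°, forward 2.2 m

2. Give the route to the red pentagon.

turn left 2°, forward 3.1 m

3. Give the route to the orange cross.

turn right 157°, forward 4.3 m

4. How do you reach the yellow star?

turn right 107°, forward 3.4 m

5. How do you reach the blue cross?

turn right 131°, forward 1.5 m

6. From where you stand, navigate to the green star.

turn right 165°, forward 5.4 m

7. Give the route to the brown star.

turn left 150°, forward 3.3 m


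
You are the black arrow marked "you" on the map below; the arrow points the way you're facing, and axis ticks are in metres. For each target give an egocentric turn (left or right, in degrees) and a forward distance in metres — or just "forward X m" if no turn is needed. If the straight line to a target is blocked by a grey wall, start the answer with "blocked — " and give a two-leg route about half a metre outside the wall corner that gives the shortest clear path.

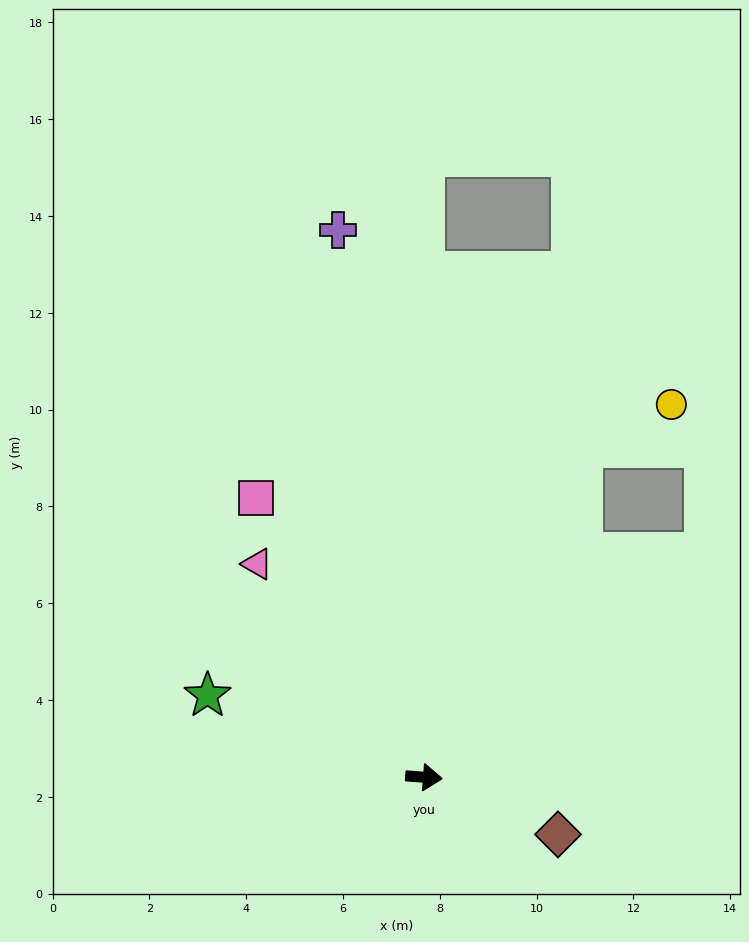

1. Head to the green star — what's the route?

turn left 164°, forward 4.8 m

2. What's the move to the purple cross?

turn left 103°, forward 11.4 m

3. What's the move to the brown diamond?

turn right 19°, forward 3.0 m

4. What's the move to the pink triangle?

turn left 132°, forward 5.6 m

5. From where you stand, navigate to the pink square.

turn left 125°, forward 6.7 m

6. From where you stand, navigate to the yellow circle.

blocked — turn left 69°, forward 7.6 m, then turn right 39°, forward 2.0 m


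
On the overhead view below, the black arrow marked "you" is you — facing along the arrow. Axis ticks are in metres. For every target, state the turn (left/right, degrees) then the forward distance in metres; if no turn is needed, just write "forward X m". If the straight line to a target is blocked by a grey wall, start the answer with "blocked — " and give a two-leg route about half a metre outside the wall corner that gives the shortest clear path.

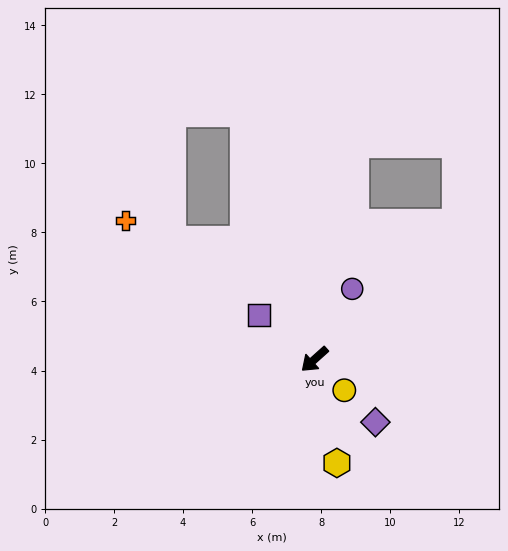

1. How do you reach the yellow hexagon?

turn left 60°, forward 3.1 m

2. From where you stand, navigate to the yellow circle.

turn left 92°, forward 1.2 m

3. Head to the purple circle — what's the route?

turn right 160°, forward 2.3 m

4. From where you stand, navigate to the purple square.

turn right 81°, forward 2.1 m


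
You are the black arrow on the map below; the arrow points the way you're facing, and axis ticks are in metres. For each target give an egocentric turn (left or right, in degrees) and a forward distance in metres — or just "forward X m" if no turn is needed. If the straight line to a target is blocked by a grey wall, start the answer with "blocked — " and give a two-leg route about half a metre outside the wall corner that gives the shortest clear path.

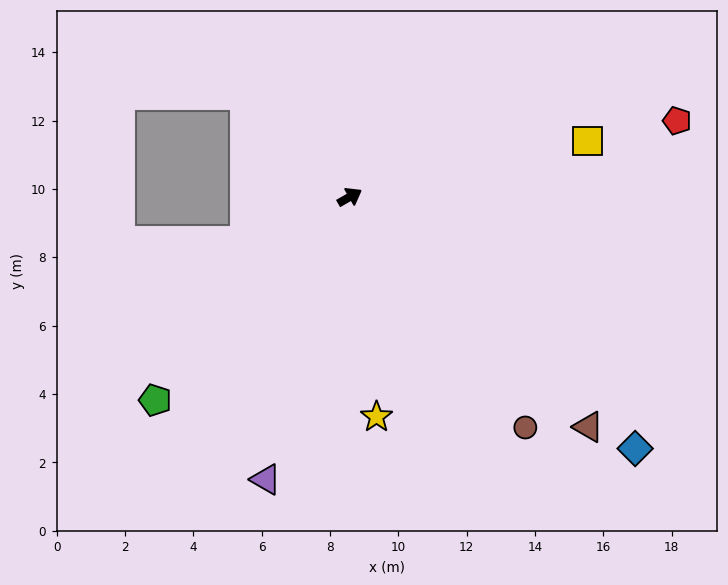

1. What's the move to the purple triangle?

turn right 136°, forward 8.6 m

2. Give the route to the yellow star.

turn right 113°, forward 6.5 m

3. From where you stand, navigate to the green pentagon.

turn right 164°, forward 8.2 m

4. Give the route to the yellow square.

turn right 17°, forward 7.2 m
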